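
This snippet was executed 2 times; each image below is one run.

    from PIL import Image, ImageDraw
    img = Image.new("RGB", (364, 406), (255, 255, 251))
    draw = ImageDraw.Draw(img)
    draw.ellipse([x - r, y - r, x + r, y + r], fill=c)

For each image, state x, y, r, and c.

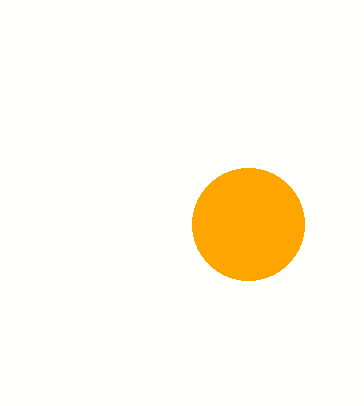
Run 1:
x = 248; y = 224; r = 56; c = 'orange'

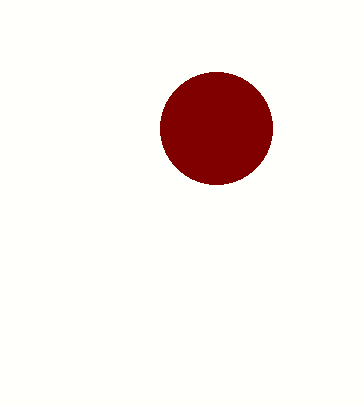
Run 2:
x = 216, y = 128, r = 56, c = 'maroon'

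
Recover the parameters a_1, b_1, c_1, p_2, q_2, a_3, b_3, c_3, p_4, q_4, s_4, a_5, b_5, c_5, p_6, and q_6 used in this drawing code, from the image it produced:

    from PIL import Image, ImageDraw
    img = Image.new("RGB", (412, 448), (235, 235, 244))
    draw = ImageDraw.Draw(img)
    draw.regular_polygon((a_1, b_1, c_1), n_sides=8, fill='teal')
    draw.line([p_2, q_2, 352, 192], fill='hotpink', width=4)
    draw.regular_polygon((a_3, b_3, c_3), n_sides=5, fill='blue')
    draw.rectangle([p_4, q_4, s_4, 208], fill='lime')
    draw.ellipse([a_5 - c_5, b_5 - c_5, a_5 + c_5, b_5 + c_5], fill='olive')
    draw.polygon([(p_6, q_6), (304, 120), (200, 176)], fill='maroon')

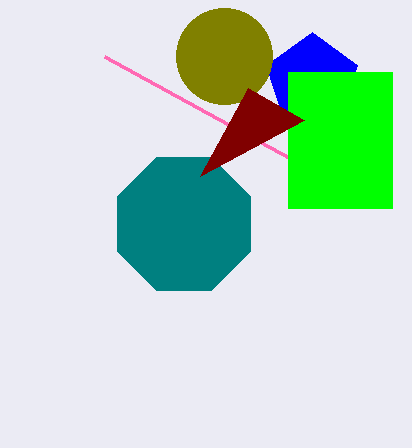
a_1 = 184, b_1 = 224, c_1 = 72, p_2 = 104, q_2 = 56, a_3 = 312, b_3 = 80, c_3 = 48, p_4 = 288, q_4 = 72, s_4 = 392, a_5 = 224, b_5 = 56, c_5 = 48, p_6 = 248, q_6 = 88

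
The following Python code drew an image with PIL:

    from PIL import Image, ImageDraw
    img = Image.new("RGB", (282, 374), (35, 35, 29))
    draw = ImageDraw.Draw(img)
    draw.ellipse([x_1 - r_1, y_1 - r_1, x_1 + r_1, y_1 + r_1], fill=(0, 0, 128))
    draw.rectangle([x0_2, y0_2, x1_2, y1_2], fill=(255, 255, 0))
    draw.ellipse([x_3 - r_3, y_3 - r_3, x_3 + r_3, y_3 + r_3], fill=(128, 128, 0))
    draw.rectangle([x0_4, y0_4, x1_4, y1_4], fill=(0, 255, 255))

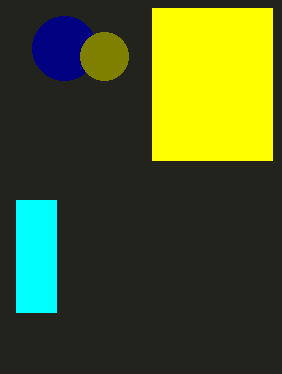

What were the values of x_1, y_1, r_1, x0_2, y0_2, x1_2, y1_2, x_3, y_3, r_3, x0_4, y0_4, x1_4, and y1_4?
x_1 = 64
y_1 = 48
r_1 = 32
x0_2 = 152
y0_2 = 8
x1_2 = 272
y1_2 = 160
x_3 = 104
y_3 = 56
r_3 = 24
x0_4 = 16
y0_4 = 200
x1_4 = 56
y1_4 = 312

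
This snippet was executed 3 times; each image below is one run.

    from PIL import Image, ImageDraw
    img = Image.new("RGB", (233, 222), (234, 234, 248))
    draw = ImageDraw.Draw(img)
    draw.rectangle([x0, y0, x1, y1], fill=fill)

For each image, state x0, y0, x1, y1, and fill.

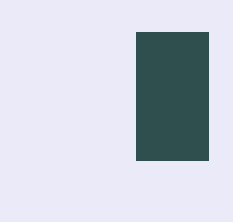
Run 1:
x0 = 136
y0 = 32
x1 = 208
y1 = 160
fill = 'darkslategray'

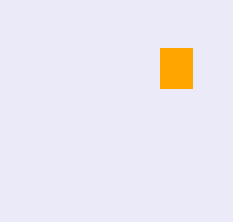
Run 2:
x0 = 160; y0 = 48; x1 = 192; y1 = 88; fill = 'orange'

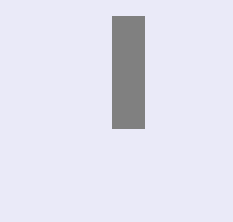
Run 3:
x0 = 112
y0 = 16
x1 = 144
y1 = 128
fill = 'gray'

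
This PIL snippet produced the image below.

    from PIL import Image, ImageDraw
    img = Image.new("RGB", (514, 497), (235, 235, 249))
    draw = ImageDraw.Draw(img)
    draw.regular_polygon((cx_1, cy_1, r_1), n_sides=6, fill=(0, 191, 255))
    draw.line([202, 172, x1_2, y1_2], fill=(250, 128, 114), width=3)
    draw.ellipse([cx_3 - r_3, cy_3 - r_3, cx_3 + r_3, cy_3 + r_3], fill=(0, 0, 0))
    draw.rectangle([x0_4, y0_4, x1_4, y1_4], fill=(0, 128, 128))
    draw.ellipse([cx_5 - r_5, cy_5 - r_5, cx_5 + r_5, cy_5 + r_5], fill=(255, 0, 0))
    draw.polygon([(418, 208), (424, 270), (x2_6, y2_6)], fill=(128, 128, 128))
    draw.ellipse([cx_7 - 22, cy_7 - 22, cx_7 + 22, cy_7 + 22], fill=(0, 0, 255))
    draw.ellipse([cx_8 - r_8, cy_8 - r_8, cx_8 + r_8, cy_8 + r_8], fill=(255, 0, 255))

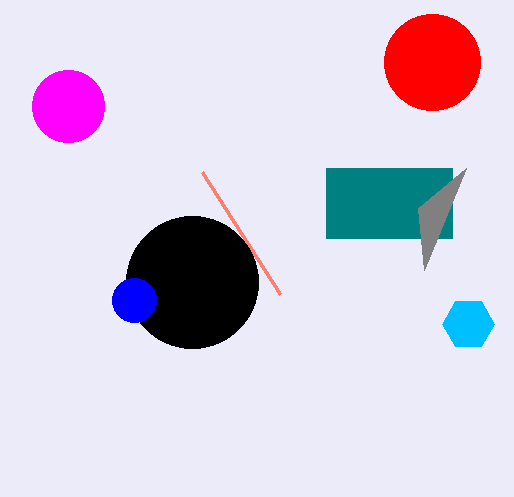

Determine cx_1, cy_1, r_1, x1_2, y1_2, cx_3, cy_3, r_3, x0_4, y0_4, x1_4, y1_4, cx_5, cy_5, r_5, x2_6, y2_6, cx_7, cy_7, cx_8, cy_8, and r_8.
cx_1 = 468
cy_1 = 324
r_1 = 26
x1_2 = 280
y1_2 = 294
cx_3 = 192
cy_3 = 282
r_3 = 66
x0_4 = 326
y0_4 = 168
x1_4 = 452
y1_4 = 238
cx_5 = 432
cy_5 = 62
r_5 = 48
x2_6 = 466
y2_6 = 168
cx_7 = 134
cy_7 = 300
cx_8 = 68
cy_8 = 106
r_8 = 36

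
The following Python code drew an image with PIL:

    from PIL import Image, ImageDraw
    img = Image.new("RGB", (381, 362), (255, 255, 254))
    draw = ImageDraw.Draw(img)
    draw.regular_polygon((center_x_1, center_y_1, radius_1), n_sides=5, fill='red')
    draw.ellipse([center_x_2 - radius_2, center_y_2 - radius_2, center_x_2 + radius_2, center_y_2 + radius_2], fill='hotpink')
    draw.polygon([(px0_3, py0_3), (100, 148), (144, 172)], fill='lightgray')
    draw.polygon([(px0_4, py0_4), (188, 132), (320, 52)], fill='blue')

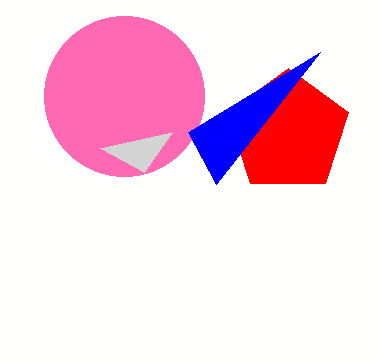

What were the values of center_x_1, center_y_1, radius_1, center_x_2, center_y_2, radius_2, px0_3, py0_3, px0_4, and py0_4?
center_x_1 = 288, center_y_1 = 132, radius_1 = 64, center_x_2 = 124, center_y_2 = 96, radius_2 = 80, px0_3 = 172, py0_3 = 132, px0_4 = 216, py0_4 = 184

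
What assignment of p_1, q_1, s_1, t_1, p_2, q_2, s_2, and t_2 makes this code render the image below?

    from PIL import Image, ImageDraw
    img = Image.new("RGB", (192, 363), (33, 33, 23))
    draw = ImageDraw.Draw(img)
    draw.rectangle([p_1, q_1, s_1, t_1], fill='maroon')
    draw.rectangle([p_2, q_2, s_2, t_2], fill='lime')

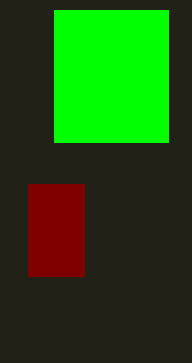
p_1 = 28, q_1 = 184, s_1 = 84, t_1 = 276, p_2 = 54, q_2 = 10, s_2 = 168, t_2 = 142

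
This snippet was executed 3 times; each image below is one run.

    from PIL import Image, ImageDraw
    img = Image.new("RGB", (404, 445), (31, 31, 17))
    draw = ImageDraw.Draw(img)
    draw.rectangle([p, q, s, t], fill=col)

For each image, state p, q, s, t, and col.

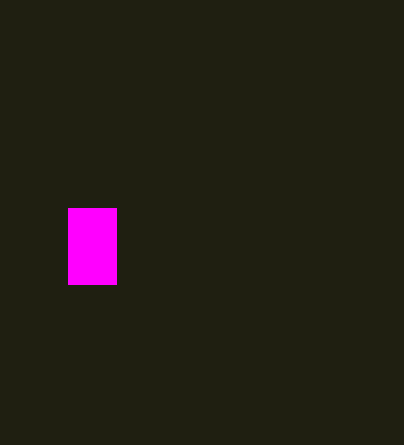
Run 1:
p = 68
q = 208
s = 116
t = 284
col = 'magenta'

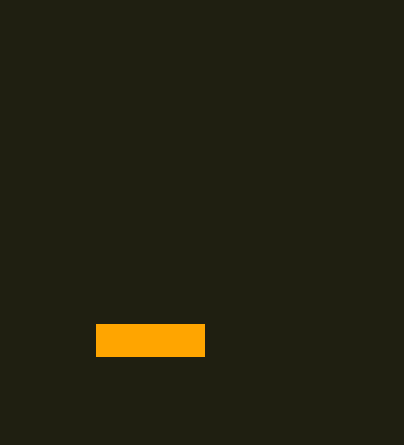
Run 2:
p = 96
q = 324
s = 204
t = 356
col = 'orange'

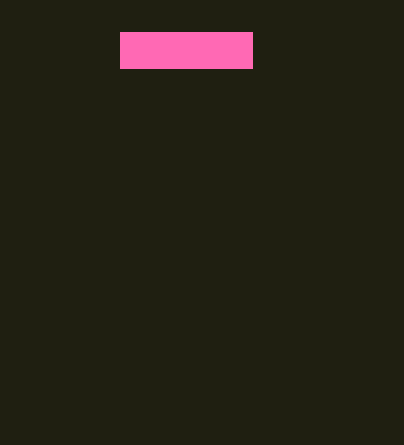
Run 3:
p = 120; q = 32; s = 252; t = 68; col = 'hotpink'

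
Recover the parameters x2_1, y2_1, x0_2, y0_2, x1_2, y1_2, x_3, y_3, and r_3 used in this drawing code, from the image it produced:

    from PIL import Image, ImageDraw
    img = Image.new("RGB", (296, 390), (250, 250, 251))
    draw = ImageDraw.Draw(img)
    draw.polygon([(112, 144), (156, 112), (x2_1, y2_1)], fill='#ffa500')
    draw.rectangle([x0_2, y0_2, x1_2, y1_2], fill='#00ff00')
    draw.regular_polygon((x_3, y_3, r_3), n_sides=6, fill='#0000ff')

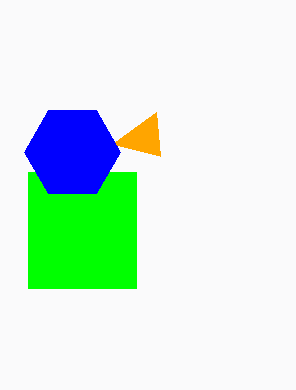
x2_1 = 160; y2_1 = 156; x0_2 = 28; y0_2 = 172; x1_2 = 136; y1_2 = 288; x_3 = 72; y_3 = 152; r_3 = 48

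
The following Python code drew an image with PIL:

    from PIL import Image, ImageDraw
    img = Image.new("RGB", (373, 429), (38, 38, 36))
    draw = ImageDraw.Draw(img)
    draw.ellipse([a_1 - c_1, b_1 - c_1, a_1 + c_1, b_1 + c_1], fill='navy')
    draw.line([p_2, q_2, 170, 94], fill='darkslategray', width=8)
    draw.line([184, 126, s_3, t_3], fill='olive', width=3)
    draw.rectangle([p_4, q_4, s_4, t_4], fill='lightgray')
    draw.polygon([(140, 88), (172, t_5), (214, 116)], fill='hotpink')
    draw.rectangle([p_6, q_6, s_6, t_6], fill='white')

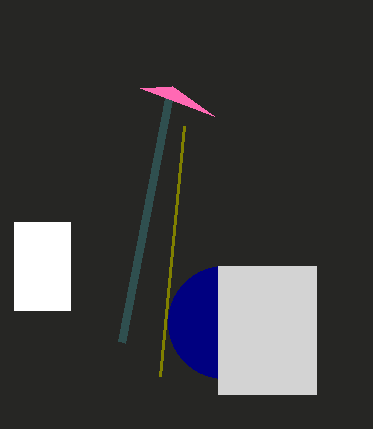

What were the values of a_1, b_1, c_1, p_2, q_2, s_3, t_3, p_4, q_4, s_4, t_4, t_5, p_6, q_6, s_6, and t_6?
a_1 = 224
b_1 = 322
c_1 = 56
p_2 = 122
q_2 = 342
s_3 = 160
t_3 = 376
p_4 = 218
q_4 = 266
s_4 = 316
t_4 = 394
t_5 = 86
p_6 = 14
q_6 = 222
s_6 = 70
t_6 = 310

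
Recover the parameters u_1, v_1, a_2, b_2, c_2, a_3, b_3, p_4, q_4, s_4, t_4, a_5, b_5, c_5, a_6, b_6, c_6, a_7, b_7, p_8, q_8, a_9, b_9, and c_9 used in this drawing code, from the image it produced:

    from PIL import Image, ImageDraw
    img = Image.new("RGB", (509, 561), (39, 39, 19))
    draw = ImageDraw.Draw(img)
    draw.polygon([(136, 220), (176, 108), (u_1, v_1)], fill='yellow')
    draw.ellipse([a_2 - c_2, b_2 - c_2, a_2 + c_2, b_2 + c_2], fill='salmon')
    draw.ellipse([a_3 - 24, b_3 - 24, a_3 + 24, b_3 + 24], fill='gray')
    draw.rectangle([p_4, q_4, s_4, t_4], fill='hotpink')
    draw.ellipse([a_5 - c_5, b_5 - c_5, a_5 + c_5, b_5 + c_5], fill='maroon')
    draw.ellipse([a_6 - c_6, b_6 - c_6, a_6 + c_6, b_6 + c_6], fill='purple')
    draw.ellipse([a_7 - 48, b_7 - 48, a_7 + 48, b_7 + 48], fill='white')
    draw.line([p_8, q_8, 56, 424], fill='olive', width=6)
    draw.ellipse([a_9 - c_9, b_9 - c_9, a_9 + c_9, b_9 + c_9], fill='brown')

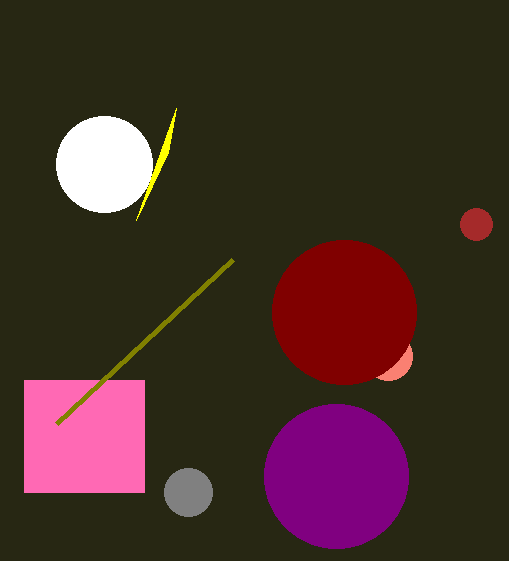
u_1 = 168; v_1 = 152; a_2 = 388; b_2 = 356; c_2 = 24; a_3 = 188; b_3 = 492; p_4 = 24; q_4 = 380; s_4 = 144; t_4 = 492; a_5 = 344; b_5 = 312; c_5 = 72; a_6 = 336; b_6 = 476; c_6 = 72; a_7 = 104; b_7 = 164; p_8 = 232; q_8 = 260; a_9 = 476; b_9 = 224; c_9 = 16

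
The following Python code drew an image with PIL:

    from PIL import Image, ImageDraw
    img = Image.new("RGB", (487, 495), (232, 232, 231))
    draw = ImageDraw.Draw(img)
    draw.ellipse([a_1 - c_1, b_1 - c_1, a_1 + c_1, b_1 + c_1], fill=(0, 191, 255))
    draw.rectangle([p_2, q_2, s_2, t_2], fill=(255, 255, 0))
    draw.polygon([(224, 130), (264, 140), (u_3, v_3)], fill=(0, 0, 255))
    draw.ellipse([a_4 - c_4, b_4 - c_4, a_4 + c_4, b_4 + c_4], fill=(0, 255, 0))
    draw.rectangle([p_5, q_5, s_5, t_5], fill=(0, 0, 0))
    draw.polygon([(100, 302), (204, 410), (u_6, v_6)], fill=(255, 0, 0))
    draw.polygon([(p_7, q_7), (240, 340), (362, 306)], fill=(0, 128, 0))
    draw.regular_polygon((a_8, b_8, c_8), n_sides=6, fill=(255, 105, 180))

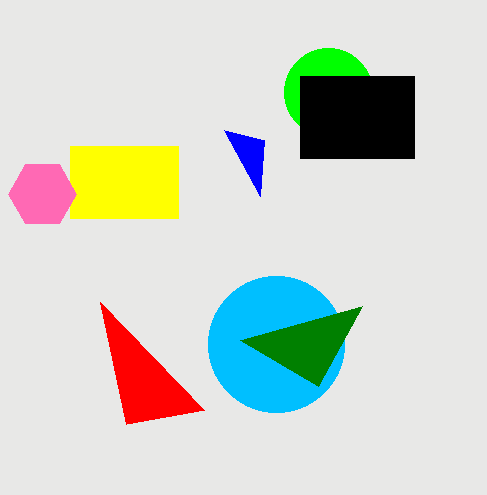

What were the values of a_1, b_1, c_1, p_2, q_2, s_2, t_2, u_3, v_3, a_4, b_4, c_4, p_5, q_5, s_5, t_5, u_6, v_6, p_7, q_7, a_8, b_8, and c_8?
a_1 = 276; b_1 = 344; c_1 = 68; p_2 = 70; q_2 = 146; s_2 = 178; t_2 = 218; u_3 = 260; v_3 = 196; a_4 = 328; b_4 = 92; c_4 = 44; p_5 = 300; q_5 = 76; s_5 = 414; t_5 = 158; u_6 = 126; v_6 = 424; p_7 = 318; q_7 = 386; a_8 = 42; b_8 = 194; c_8 = 34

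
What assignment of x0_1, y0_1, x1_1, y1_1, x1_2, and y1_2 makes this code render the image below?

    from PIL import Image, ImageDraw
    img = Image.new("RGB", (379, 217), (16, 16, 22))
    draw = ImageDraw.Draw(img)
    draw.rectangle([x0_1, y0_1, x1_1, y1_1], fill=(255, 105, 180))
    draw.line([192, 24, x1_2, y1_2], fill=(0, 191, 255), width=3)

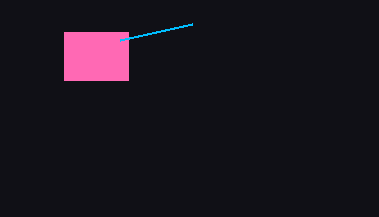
x0_1 = 64; y0_1 = 32; x1_1 = 128; y1_1 = 80; x1_2 = 120; y1_2 = 40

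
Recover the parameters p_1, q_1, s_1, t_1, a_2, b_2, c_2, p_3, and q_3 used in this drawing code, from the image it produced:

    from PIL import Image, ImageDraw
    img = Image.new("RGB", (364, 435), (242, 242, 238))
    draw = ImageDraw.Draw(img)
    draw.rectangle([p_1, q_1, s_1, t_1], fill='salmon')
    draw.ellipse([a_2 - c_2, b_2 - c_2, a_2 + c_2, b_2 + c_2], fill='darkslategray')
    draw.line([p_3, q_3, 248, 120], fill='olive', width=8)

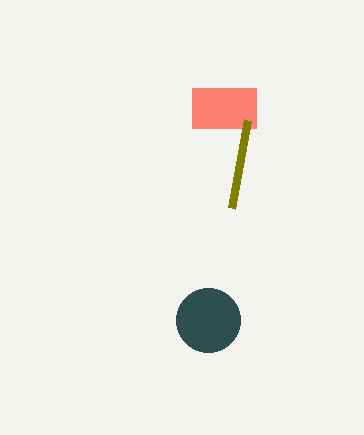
p_1 = 192, q_1 = 88, s_1 = 256, t_1 = 128, a_2 = 208, b_2 = 320, c_2 = 32, p_3 = 232, q_3 = 208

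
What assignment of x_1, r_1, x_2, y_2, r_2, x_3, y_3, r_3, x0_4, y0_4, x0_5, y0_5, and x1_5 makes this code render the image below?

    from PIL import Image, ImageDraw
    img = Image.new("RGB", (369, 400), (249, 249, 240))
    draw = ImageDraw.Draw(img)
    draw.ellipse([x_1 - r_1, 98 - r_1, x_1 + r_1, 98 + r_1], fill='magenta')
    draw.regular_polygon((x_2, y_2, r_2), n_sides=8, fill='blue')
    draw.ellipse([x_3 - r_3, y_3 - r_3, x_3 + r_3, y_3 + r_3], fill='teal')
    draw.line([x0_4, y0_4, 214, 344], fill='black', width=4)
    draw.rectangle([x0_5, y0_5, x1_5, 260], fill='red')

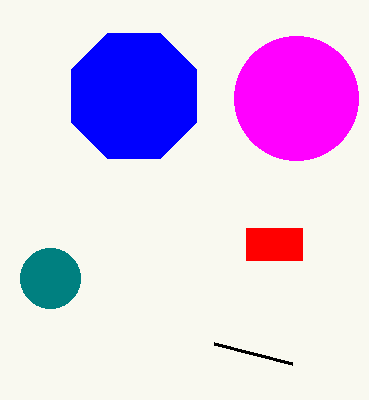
x_1 = 296
r_1 = 62
x_2 = 134
y_2 = 96
r_2 = 68
x_3 = 50
y_3 = 278
r_3 = 30
x0_4 = 292
y0_4 = 364
x0_5 = 246
y0_5 = 228
x1_5 = 302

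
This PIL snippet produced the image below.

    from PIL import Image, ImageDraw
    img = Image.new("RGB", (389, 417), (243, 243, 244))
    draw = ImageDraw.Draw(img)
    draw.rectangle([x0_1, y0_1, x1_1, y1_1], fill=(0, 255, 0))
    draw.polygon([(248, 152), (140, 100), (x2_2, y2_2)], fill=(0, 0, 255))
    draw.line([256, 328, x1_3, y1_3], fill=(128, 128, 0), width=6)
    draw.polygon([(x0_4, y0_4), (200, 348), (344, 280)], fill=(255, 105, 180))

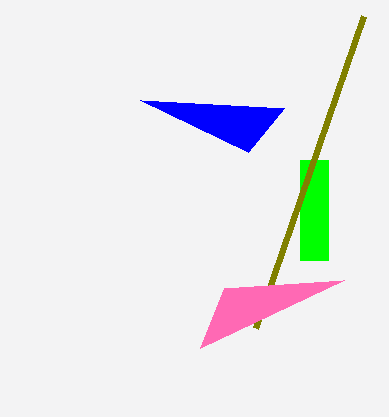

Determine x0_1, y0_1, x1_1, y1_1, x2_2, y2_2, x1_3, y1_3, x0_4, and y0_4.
x0_1 = 300; y0_1 = 160; x1_1 = 328; y1_1 = 260; x2_2 = 284; y2_2 = 108; x1_3 = 364; y1_3 = 16; x0_4 = 224; y0_4 = 288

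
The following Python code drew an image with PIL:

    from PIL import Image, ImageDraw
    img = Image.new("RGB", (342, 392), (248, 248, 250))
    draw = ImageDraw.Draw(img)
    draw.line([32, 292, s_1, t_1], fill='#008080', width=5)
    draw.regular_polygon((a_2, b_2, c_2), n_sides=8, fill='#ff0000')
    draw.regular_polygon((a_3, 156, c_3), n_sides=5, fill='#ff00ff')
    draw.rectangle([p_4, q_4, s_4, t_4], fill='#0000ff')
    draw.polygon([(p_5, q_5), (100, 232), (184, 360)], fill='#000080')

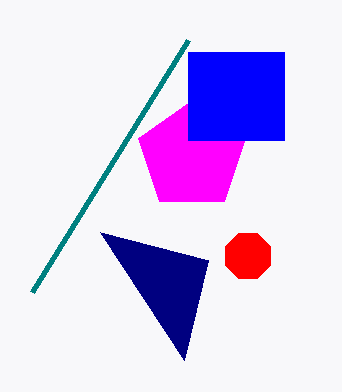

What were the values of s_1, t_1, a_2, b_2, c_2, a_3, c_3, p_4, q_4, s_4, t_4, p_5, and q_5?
s_1 = 188
t_1 = 40
a_2 = 248
b_2 = 256
c_2 = 24
a_3 = 192
c_3 = 56
p_4 = 188
q_4 = 52
s_4 = 284
t_4 = 140
p_5 = 208
q_5 = 260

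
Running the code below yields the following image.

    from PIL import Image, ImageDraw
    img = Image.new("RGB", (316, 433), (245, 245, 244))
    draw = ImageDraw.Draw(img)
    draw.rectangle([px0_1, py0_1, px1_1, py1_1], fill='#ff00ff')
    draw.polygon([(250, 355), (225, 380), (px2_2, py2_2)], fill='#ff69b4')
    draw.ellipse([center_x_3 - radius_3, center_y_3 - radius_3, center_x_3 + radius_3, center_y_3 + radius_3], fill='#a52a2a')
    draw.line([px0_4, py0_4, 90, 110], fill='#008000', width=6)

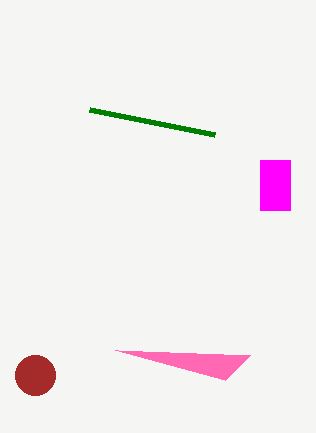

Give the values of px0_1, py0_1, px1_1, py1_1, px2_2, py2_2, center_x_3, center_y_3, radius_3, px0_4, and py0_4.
px0_1 = 260
py0_1 = 160
px1_1 = 290
py1_1 = 210
px2_2 = 115
py2_2 = 350
center_x_3 = 35
center_y_3 = 375
radius_3 = 20
px0_4 = 215
py0_4 = 135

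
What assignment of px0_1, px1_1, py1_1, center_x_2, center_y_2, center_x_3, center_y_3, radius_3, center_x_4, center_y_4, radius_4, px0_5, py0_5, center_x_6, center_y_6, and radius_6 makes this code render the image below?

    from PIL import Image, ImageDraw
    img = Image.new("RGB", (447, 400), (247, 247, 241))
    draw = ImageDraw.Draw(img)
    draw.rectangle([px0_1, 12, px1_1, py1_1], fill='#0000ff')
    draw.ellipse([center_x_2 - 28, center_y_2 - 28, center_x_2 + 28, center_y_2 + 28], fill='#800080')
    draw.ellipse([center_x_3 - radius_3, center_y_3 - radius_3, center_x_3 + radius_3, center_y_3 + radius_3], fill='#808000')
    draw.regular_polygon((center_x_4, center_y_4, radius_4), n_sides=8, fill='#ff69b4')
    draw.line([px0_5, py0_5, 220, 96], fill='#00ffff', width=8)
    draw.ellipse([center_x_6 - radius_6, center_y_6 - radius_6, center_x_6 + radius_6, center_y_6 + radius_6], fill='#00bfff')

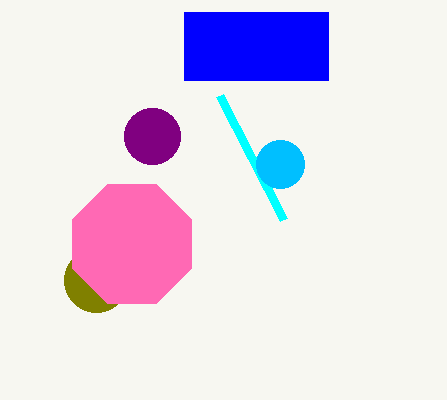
px0_1 = 184; px1_1 = 328; py1_1 = 80; center_x_2 = 152; center_y_2 = 136; center_x_3 = 96; center_y_3 = 280; radius_3 = 32; center_x_4 = 132; center_y_4 = 244; radius_4 = 64; px0_5 = 284; py0_5 = 220; center_x_6 = 280; center_y_6 = 164; radius_6 = 24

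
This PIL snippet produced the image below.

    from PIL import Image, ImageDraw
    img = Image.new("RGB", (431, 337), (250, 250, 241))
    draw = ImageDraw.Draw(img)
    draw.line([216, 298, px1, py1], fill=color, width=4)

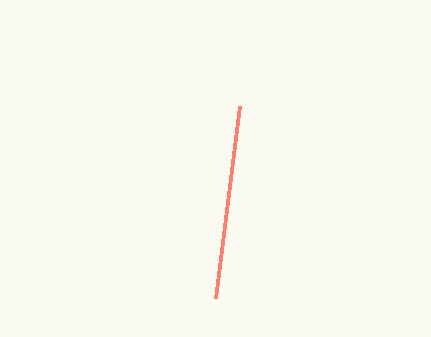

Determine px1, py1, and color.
px1 = 240, py1 = 106, color = 'salmon'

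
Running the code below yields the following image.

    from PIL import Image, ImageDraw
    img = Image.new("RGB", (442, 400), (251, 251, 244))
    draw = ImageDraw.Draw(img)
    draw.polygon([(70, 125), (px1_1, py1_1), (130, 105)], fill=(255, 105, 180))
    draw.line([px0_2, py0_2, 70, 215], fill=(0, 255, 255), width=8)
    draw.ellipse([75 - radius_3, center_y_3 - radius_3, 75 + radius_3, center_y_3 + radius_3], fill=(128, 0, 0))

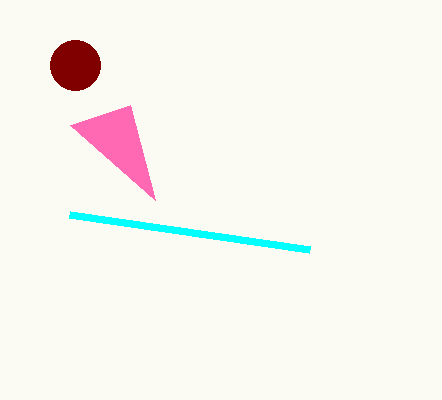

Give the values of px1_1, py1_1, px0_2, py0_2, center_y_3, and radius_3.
px1_1 = 155; py1_1 = 200; px0_2 = 310; py0_2 = 250; center_y_3 = 65; radius_3 = 25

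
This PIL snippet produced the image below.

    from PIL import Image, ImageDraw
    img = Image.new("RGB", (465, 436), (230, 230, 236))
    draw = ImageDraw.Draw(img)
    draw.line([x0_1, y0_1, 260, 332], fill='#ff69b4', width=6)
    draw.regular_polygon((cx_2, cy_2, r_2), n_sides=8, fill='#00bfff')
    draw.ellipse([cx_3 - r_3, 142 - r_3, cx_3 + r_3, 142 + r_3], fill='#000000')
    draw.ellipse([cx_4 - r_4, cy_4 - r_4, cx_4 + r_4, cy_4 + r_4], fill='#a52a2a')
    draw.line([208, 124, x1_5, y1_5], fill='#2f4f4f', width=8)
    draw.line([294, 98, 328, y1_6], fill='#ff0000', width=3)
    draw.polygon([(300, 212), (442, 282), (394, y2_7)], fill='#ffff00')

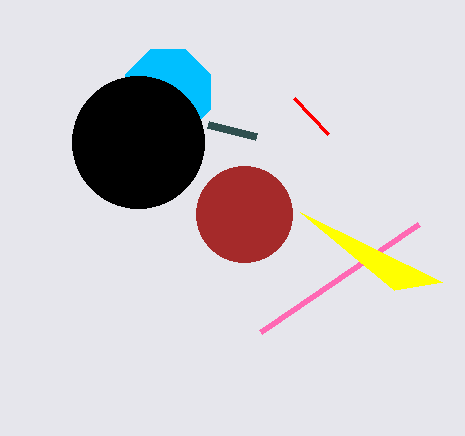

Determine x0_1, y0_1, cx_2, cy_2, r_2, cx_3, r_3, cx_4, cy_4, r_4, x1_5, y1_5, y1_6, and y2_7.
x0_1 = 418
y0_1 = 224
cx_2 = 168
cy_2 = 92
r_2 = 46
cx_3 = 138
r_3 = 66
cx_4 = 244
cy_4 = 214
r_4 = 48
x1_5 = 256
y1_5 = 136
y1_6 = 134
y2_7 = 290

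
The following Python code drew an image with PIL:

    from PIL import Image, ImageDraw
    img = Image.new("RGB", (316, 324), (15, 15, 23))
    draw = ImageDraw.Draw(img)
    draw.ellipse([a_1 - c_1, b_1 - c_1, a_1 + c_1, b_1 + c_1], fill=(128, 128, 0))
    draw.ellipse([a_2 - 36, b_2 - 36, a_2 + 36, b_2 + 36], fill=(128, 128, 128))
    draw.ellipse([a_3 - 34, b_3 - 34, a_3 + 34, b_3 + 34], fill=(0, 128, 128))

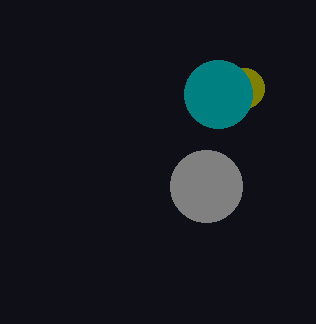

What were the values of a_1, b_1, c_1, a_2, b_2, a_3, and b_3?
a_1 = 244
b_1 = 88
c_1 = 20
a_2 = 206
b_2 = 186
a_3 = 218
b_3 = 94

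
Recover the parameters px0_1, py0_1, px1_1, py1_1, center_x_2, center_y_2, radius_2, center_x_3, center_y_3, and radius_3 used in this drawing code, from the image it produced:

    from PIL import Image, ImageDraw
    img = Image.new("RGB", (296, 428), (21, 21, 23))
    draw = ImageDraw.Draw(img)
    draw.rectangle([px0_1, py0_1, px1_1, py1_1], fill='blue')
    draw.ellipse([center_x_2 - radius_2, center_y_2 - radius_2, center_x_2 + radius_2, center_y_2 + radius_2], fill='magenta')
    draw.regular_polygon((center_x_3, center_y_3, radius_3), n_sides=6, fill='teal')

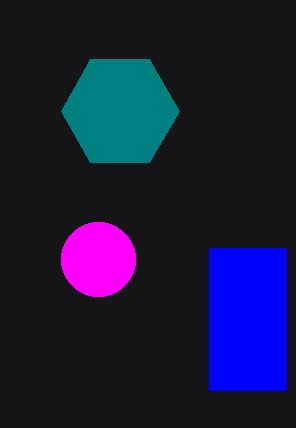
px0_1 = 209, py0_1 = 248, px1_1 = 286, py1_1 = 390, center_x_2 = 98, center_y_2 = 259, radius_2 = 37, center_x_3 = 120, center_y_3 = 111, radius_3 = 59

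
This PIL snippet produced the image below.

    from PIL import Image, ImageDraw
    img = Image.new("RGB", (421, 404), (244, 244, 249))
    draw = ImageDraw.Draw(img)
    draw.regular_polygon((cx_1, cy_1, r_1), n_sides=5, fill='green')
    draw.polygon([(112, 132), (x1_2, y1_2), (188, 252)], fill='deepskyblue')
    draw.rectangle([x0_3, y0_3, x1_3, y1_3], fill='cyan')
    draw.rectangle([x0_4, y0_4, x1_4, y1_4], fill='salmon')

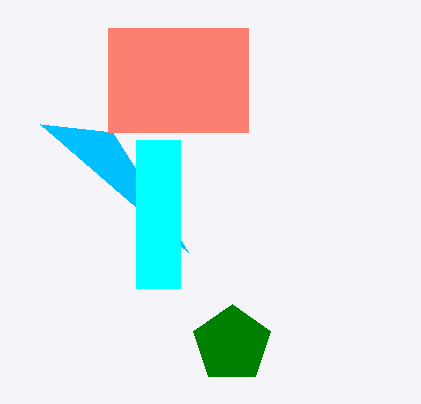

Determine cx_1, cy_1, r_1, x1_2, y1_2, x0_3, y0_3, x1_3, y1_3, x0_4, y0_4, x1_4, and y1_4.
cx_1 = 232; cy_1 = 344; r_1 = 40; x1_2 = 40; y1_2 = 124; x0_3 = 136; y0_3 = 140; x1_3 = 180; y1_3 = 288; x0_4 = 108; y0_4 = 28; x1_4 = 248; y1_4 = 132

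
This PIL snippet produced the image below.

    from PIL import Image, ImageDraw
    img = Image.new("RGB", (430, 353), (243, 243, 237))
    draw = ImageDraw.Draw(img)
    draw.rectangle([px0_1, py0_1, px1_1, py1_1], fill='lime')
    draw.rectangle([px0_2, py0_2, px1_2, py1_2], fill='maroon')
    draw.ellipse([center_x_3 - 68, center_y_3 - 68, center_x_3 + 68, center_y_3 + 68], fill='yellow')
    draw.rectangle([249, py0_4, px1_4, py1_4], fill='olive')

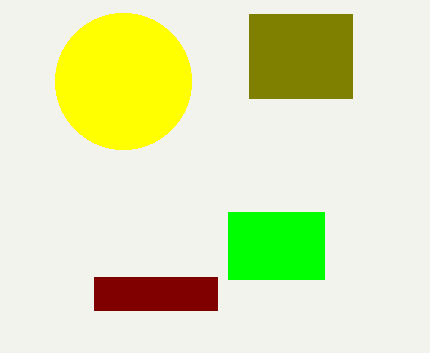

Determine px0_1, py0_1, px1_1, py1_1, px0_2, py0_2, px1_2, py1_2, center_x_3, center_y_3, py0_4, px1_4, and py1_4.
px0_1 = 228
py0_1 = 212
px1_1 = 324
py1_1 = 279
px0_2 = 94
py0_2 = 277
px1_2 = 217
py1_2 = 310
center_x_3 = 123
center_y_3 = 81
py0_4 = 14
px1_4 = 352
py1_4 = 98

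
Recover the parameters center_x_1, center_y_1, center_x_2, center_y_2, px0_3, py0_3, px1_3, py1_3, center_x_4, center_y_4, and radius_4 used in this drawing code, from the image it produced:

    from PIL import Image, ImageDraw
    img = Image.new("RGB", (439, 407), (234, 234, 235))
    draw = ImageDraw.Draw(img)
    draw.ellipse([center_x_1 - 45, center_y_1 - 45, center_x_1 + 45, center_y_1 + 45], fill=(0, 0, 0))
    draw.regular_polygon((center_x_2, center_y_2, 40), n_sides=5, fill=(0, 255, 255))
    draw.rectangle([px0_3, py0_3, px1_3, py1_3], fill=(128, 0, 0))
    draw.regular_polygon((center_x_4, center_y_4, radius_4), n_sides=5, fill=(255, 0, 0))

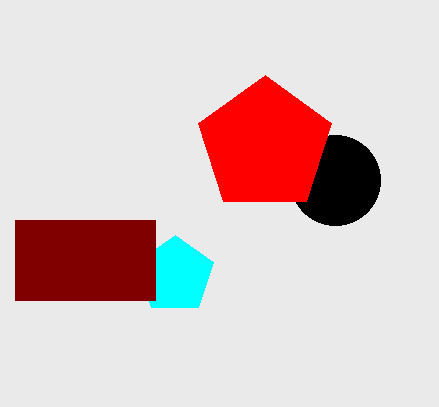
center_x_1 = 335, center_y_1 = 180, center_x_2 = 175, center_y_2 = 275, px0_3 = 15, py0_3 = 220, px1_3 = 155, py1_3 = 300, center_x_4 = 265, center_y_4 = 145, radius_4 = 70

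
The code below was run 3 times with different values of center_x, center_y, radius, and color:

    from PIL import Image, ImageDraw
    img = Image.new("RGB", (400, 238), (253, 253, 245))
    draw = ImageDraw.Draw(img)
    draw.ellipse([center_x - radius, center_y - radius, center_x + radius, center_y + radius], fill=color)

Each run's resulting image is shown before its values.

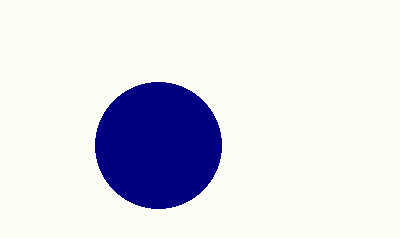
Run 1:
center_x = 158
center_y = 145
radius = 63
color = 'navy'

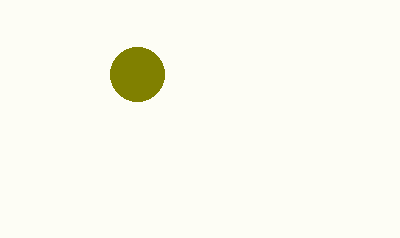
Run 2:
center_x = 137, center_y = 74, radius = 27, color = 'olive'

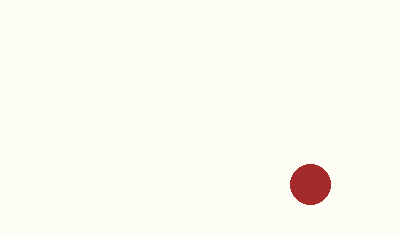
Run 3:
center_x = 310, center_y = 184, radius = 20, color = 'brown'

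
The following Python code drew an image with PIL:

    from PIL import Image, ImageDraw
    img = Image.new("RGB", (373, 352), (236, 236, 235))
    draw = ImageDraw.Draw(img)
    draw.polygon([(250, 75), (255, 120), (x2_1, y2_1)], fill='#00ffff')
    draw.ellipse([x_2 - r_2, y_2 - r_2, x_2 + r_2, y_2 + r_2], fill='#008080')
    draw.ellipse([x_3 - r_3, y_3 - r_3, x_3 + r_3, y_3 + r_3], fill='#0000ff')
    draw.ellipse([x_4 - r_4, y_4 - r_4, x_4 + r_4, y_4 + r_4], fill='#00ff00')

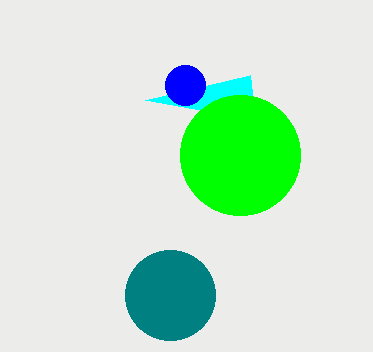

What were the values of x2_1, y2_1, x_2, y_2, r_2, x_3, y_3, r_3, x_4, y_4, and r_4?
x2_1 = 145; y2_1 = 100; x_2 = 170; y_2 = 295; r_2 = 45; x_3 = 185; y_3 = 85; r_3 = 20; x_4 = 240; y_4 = 155; r_4 = 60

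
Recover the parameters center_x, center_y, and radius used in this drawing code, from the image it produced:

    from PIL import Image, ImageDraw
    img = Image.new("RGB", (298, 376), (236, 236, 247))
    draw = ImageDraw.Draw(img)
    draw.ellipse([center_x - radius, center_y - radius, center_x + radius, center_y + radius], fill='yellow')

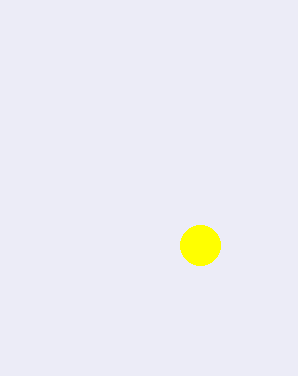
center_x = 200, center_y = 245, radius = 20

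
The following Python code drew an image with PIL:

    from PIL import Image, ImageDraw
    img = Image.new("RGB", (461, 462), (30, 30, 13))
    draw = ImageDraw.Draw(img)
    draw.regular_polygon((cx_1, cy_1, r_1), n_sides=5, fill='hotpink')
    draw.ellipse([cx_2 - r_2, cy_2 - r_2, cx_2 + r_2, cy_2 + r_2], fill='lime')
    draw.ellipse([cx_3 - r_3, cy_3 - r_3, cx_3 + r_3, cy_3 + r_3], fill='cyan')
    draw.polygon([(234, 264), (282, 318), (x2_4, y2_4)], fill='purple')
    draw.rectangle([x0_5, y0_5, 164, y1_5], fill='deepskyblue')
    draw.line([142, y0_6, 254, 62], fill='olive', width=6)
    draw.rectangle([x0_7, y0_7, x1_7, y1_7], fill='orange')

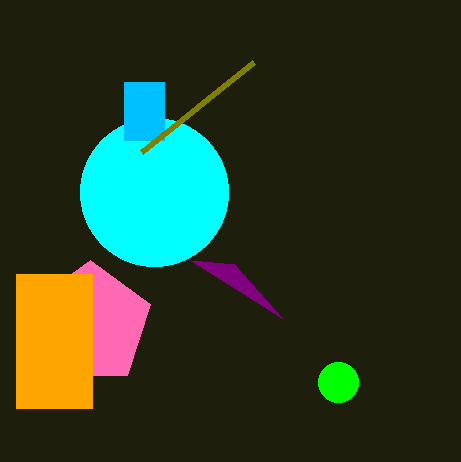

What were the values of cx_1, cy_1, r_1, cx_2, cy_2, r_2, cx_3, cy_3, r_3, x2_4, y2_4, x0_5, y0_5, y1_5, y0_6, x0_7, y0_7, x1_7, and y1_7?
cx_1 = 90
cy_1 = 324
r_1 = 64
cx_2 = 338
cy_2 = 382
r_2 = 20
cx_3 = 154
cy_3 = 192
r_3 = 74
x2_4 = 190
y2_4 = 260
x0_5 = 124
y0_5 = 82
y1_5 = 140
y0_6 = 152
x0_7 = 16
y0_7 = 274
x1_7 = 92
y1_7 = 408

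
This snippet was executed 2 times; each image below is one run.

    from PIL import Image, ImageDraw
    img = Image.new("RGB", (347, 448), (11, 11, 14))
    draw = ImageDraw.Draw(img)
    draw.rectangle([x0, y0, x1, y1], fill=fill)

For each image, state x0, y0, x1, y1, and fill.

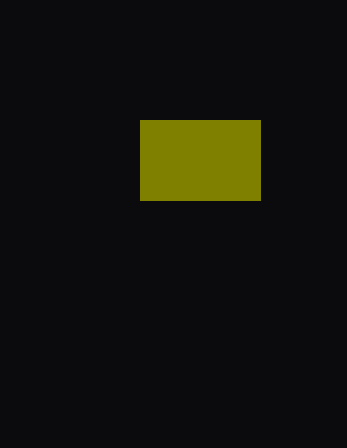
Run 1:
x0 = 140
y0 = 120
x1 = 260
y1 = 200
fill = 'olive'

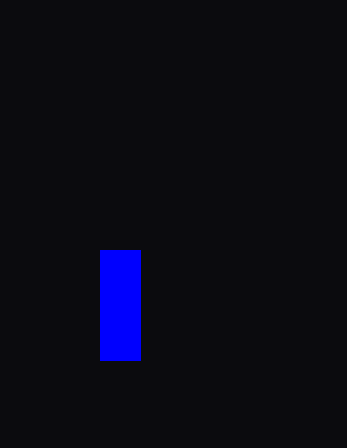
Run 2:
x0 = 100
y0 = 250
x1 = 140
y1 = 360
fill = 'blue'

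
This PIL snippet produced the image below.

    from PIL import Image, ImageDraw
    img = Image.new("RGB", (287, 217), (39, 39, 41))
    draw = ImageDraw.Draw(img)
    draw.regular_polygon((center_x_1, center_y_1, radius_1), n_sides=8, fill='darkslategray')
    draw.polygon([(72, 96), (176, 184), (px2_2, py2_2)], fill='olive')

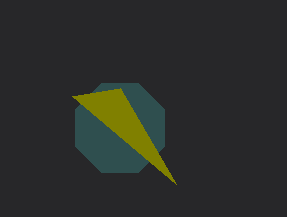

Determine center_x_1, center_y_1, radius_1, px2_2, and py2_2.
center_x_1 = 120; center_y_1 = 128; radius_1 = 48; px2_2 = 120; py2_2 = 88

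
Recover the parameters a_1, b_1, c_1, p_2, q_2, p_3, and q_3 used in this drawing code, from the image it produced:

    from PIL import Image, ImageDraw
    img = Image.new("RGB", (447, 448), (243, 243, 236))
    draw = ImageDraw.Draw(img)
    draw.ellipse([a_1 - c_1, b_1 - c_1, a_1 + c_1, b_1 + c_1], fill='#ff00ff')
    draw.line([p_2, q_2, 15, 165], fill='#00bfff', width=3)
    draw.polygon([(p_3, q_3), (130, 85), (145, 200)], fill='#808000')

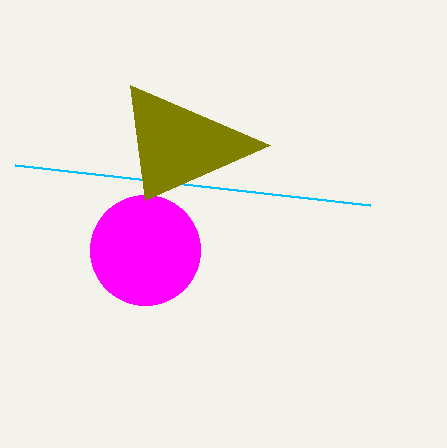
a_1 = 145, b_1 = 250, c_1 = 55, p_2 = 370, q_2 = 205, p_3 = 270, q_3 = 145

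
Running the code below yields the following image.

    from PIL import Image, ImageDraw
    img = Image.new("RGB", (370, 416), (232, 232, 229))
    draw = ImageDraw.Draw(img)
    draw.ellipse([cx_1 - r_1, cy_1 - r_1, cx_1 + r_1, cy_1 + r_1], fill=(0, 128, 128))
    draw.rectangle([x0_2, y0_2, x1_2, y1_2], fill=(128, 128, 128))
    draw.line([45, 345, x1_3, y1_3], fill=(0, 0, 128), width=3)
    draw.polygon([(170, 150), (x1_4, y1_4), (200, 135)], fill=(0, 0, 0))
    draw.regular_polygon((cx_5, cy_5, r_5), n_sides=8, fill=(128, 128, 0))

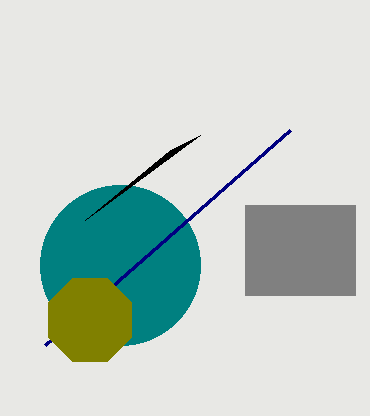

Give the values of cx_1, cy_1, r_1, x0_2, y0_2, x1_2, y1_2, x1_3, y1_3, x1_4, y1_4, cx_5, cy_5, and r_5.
cx_1 = 120, cy_1 = 265, r_1 = 80, x0_2 = 245, y0_2 = 205, x1_2 = 355, y1_2 = 295, x1_3 = 290, y1_3 = 130, x1_4 = 85, y1_4 = 220, cx_5 = 90, cy_5 = 320, r_5 = 45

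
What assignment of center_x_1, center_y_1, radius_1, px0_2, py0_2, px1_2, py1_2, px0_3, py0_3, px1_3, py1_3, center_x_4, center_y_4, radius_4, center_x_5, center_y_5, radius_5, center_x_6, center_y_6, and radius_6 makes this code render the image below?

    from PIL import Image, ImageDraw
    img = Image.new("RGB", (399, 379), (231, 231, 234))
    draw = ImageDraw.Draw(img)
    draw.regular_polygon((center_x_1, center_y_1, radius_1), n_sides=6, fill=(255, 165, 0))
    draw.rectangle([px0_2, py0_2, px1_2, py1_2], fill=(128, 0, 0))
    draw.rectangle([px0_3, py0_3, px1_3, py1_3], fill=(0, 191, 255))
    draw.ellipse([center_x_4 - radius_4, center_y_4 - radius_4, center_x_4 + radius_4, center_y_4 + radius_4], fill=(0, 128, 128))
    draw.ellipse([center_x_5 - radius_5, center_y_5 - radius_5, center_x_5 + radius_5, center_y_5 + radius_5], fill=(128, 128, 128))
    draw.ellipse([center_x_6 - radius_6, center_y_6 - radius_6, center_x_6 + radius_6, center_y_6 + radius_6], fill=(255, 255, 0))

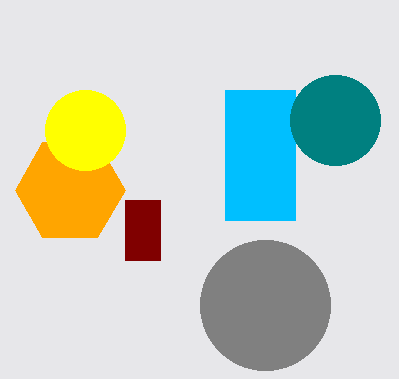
center_x_1 = 70, center_y_1 = 190, radius_1 = 55, px0_2 = 125, py0_2 = 200, px1_2 = 160, py1_2 = 260, px0_3 = 225, py0_3 = 90, px1_3 = 295, py1_3 = 220, center_x_4 = 335, center_y_4 = 120, radius_4 = 45, center_x_5 = 265, center_y_5 = 305, radius_5 = 65, center_x_6 = 85, center_y_6 = 130, radius_6 = 40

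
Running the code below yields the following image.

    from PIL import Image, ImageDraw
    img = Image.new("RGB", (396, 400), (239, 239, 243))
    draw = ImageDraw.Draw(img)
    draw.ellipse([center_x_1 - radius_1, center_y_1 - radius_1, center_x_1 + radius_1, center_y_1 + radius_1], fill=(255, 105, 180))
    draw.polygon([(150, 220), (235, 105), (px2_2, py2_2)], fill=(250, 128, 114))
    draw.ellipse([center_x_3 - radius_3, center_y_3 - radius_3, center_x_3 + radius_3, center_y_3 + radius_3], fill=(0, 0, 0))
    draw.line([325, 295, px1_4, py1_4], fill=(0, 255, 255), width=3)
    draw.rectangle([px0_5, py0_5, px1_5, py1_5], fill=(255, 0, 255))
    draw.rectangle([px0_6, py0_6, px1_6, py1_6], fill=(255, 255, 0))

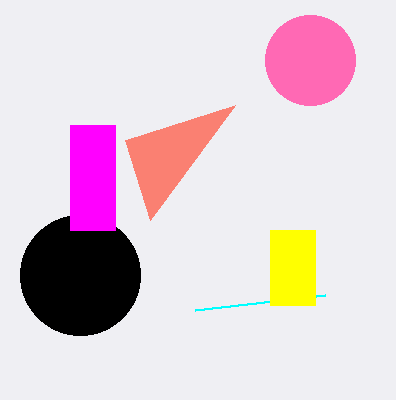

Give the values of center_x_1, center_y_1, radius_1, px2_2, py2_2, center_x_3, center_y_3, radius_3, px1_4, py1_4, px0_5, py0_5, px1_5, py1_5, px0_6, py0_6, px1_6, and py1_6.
center_x_1 = 310; center_y_1 = 60; radius_1 = 45; px2_2 = 125; py2_2 = 140; center_x_3 = 80; center_y_3 = 275; radius_3 = 60; px1_4 = 195; py1_4 = 310; px0_5 = 70; py0_5 = 125; px1_5 = 115; py1_5 = 230; px0_6 = 270; py0_6 = 230; px1_6 = 315; py1_6 = 305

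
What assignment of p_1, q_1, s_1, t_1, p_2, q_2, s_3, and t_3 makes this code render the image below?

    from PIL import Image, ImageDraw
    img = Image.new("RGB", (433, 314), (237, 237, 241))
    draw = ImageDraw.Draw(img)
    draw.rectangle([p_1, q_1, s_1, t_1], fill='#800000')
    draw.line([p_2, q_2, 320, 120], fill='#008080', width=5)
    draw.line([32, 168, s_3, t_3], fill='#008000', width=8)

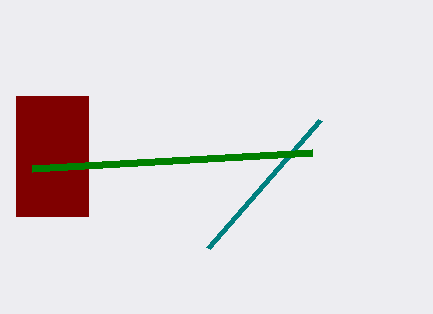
p_1 = 16, q_1 = 96, s_1 = 88, t_1 = 216, p_2 = 208, q_2 = 248, s_3 = 312, t_3 = 152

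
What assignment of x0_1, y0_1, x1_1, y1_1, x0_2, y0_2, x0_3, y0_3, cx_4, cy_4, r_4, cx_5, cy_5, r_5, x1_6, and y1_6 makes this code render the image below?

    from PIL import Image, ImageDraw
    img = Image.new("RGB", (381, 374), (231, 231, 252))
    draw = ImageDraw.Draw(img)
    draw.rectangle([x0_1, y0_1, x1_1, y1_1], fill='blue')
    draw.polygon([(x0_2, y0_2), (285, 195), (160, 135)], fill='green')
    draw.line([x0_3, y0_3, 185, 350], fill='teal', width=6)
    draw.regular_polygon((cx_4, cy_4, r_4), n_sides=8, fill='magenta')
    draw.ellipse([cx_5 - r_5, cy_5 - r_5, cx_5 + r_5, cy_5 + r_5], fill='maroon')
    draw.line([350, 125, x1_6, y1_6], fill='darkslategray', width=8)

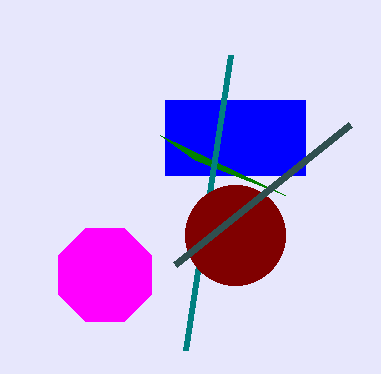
x0_1 = 165; y0_1 = 100; x1_1 = 305; y1_1 = 175; x0_2 = 195; y0_2 = 160; x0_3 = 230; y0_3 = 55; cx_4 = 105; cy_4 = 275; r_4 = 50; cx_5 = 235; cy_5 = 235; r_5 = 50; x1_6 = 175; y1_6 = 265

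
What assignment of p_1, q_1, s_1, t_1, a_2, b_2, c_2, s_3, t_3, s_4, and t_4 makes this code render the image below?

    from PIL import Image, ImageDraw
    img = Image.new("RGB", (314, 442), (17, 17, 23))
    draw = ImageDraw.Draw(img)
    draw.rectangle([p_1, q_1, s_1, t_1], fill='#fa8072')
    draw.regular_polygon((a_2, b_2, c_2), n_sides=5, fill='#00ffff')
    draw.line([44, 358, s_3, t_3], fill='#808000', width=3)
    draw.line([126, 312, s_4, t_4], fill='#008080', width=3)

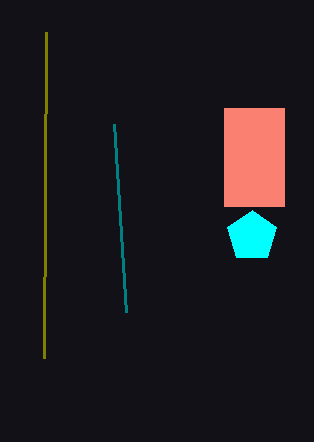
p_1 = 224, q_1 = 108, s_1 = 284, t_1 = 206, a_2 = 252, b_2 = 236, c_2 = 26, s_3 = 46, t_3 = 32, s_4 = 114, t_4 = 124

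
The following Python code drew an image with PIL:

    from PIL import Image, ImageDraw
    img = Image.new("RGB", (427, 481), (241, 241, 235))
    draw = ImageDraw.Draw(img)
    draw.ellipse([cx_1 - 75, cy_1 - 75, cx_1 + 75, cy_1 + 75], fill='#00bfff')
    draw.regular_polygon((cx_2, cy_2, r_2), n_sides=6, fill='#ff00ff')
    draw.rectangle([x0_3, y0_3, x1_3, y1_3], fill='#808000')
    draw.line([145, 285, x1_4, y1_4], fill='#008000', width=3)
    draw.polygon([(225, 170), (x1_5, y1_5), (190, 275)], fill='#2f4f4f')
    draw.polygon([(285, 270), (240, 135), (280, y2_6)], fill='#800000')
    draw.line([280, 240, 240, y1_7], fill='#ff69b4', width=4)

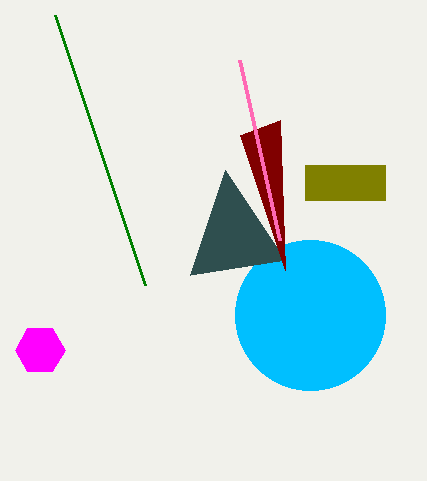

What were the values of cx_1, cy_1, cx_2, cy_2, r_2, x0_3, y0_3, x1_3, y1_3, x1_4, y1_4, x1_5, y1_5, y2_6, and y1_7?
cx_1 = 310; cy_1 = 315; cx_2 = 40; cy_2 = 350; r_2 = 25; x0_3 = 305; y0_3 = 165; x1_3 = 385; y1_3 = 200; x1_4 = 55; y1_4 = 15; x1_5 = 285; y1_5 = 260; y2_6 = 120; y1_7 = 60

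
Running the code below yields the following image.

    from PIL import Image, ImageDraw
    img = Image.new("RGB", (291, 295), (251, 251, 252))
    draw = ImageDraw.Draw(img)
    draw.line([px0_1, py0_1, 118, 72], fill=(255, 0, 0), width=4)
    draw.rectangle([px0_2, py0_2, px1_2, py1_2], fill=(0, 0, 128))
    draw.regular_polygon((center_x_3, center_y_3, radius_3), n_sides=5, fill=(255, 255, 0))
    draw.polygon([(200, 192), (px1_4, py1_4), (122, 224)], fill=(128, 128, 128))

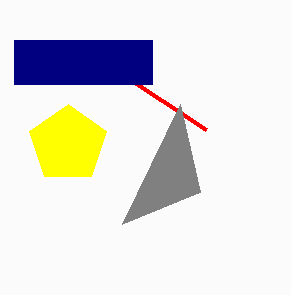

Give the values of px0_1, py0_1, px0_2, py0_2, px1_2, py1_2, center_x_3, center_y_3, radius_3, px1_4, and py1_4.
px0_1 = 206
py0_1 = 130
px0_2 = 14
py0_2 = 40
px1_2 = 152
py1_2 = 84
center_x_3 = 68
center_y_3 = 144
radius_3 = 40
px1_4 = 180
py1_4 = 104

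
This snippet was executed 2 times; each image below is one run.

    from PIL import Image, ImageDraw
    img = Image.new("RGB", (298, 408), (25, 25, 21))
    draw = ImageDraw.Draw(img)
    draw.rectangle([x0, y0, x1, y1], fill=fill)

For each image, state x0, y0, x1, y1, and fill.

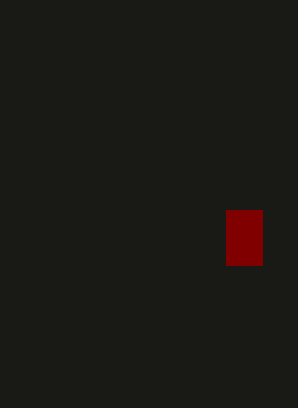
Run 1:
x0 = 226
y0 = 210
x1 = 262
y1 = 265
fill = 'maroon'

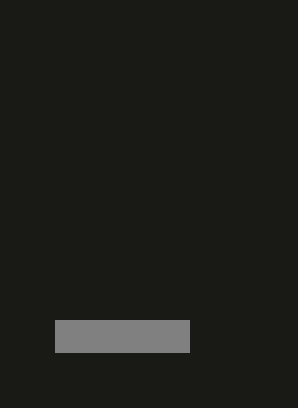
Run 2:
x0 = 55; y0 = 320; x1 = 189; y1 = 352; fill = 'gray'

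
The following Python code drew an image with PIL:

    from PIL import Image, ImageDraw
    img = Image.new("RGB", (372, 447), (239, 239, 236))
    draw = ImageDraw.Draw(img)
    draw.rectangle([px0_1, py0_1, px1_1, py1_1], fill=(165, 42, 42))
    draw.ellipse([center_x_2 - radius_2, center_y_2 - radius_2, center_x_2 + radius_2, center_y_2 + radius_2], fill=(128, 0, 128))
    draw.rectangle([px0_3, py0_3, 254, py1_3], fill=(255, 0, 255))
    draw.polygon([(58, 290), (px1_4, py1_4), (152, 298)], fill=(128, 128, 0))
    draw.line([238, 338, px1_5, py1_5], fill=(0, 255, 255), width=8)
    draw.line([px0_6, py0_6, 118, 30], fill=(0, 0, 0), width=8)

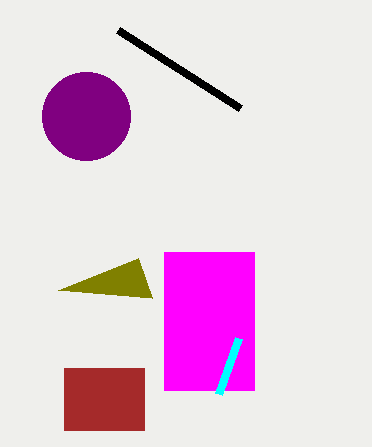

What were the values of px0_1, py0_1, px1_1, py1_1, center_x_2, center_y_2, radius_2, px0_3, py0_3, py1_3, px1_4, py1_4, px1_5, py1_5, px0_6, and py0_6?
px0_1 = 64
py0_1 = 368
px1_1 = 144
py1_1 = 430
center_x_2 = 86
center_y_2 = 116
radius_2 = 44
px0_3 = 164
py0_3 = 252
py1_3 = 390
px1_4 = 138
py1_4 = 258
px1_5 = 218
py1_5 = 394
px0_6 = 240
py0_6 = 108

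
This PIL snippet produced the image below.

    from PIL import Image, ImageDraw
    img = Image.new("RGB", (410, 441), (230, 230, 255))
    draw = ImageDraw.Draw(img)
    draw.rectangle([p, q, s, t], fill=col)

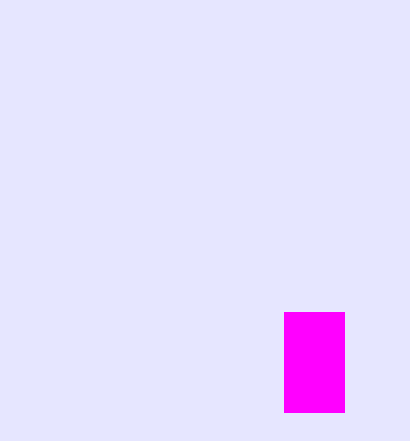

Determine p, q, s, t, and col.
p = 284, q = 312, s = 344, t = 412, col = 'magenta'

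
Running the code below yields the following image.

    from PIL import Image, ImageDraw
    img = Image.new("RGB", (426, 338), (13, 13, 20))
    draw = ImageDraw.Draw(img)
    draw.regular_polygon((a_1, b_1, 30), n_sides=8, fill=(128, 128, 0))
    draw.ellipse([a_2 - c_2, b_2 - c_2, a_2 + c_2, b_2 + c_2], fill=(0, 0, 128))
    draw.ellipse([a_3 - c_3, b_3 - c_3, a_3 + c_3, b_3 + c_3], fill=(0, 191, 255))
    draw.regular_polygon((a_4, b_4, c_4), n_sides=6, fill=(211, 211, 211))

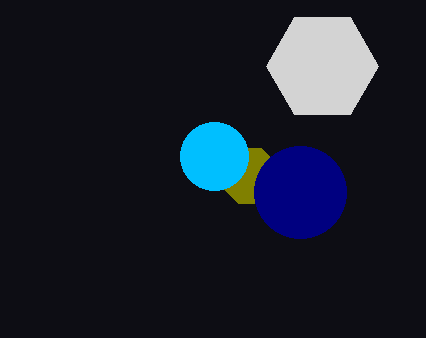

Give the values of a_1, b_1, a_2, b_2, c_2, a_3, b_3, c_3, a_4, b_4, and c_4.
a_1 = 250; b_1 = 176; a_2 = 300; b_2 = 192; c_2 = 46; a_3 = 214; b_3 = 156; c_3 = 34; a_4 = 322; b_4 = 66; c_4 = 56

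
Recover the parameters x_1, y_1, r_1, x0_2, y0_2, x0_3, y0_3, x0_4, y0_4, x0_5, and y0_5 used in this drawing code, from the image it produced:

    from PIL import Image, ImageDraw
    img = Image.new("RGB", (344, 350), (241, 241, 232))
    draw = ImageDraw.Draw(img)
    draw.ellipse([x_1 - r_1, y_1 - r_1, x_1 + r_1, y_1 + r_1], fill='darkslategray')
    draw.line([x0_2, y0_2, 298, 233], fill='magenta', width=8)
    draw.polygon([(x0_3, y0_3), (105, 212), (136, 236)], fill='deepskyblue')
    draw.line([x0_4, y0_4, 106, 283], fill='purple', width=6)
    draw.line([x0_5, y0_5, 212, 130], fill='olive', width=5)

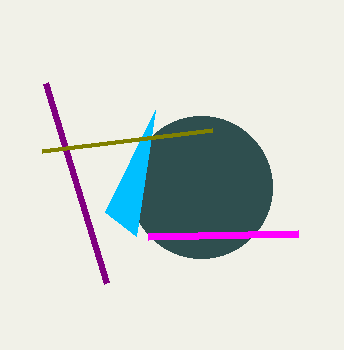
x_1 = 201
y_1 = 187
r_1 = 71
x0_2 = 148
y0_2 = 236
x0_3 = 155
y0_3 = 110
x0_4 = 45
y0_4 = 83
x0_5 = 42
y0_5 = 151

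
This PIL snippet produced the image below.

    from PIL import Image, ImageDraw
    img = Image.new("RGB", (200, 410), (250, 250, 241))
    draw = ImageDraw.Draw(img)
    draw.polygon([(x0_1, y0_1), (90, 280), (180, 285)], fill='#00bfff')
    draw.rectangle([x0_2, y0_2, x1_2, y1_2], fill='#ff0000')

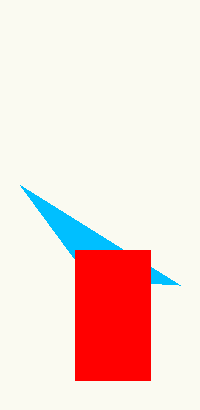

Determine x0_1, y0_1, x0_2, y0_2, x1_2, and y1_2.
x0_1 = 20
y0_1 = 185
x0_2 = 75
y0_2 = 250
x1_2 = 150
y1_2 = 380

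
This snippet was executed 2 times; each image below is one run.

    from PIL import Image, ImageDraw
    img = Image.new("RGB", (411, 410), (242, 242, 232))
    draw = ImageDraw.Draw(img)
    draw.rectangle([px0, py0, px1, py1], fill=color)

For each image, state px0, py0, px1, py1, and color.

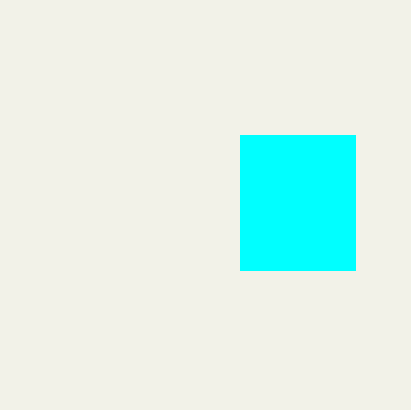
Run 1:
px0 = 240
py0 = 135
px1 = 355
py1 = 270
color = 'cyan'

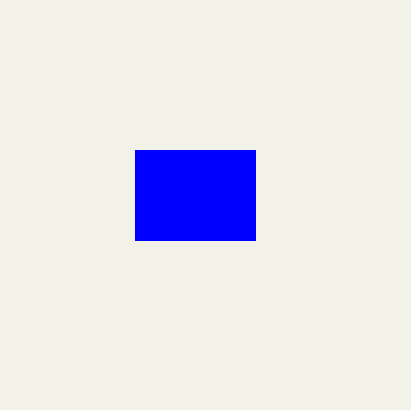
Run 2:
px0 = 135, py0 = 150, px1 = 255, py1 = 240, color = 'blue'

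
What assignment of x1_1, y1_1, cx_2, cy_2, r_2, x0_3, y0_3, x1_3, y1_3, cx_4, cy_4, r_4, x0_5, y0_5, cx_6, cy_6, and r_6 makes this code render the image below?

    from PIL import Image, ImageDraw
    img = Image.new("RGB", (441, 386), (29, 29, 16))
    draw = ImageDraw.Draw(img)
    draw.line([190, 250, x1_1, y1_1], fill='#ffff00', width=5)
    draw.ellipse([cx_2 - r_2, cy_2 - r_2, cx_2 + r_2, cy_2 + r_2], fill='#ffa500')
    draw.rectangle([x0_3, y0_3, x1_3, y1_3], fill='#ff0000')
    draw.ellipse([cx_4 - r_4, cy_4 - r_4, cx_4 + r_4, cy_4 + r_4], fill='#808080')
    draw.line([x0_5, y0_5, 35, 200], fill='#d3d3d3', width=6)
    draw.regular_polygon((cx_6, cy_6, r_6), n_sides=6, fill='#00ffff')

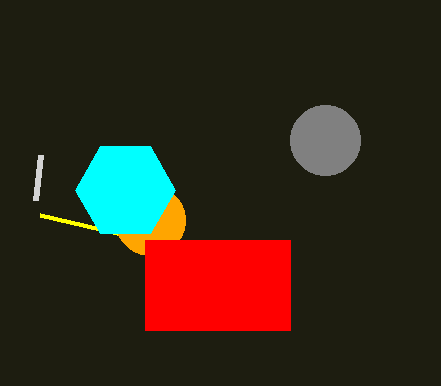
x1_1 = 40; y1_1 = 215; cx_2 = 150; cy_2 = 220; r_2 = 35; x0_3 = 145; y0_3 = 240; x1_3 = 290; y1_3 = 330; cx_4 = 325; cy_4 = 140; r_4 = 35; x0_5 = 40; y0_5 = 155; cx_6 = 125; cy_6 = 190; r_6 = 50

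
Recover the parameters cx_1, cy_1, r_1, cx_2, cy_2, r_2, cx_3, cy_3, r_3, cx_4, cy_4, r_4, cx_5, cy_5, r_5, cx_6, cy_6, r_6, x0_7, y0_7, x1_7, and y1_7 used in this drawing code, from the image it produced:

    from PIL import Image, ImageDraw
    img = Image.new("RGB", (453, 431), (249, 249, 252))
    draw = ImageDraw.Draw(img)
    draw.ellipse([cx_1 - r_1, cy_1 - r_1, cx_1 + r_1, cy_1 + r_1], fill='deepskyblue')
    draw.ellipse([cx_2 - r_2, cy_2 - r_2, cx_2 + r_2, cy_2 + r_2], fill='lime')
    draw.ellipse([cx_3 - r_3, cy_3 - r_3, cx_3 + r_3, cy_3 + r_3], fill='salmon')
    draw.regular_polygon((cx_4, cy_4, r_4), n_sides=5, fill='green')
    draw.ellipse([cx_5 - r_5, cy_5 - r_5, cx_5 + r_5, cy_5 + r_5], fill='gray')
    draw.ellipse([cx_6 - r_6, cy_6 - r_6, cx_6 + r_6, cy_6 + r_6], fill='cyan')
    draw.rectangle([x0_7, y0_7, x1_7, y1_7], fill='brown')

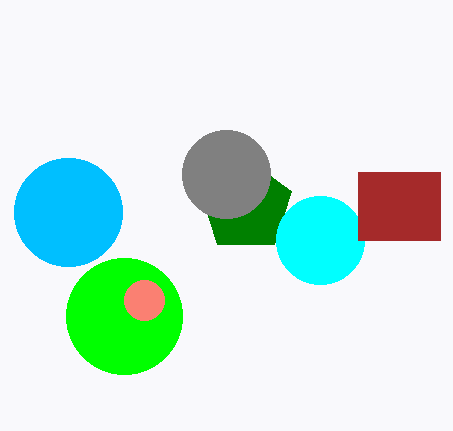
cx_1 = 68, cy_1 = 212, r_1 = 54, cx_2 = 124, cy_2 = 316, r_2 = 58, cx_3 = 144, cy_3 = 300, r_3 = 20, cx_4 = 246, cy_4 = 206, r_4 = 48, cx_5 = 226, cy_5 = 174, r_5 = 44, cx_6 = 320, cy_6 = 240, r_6 = 44, x0_7 = 358, y0_7 = 172, x1_7 = 440, y1_7 = 240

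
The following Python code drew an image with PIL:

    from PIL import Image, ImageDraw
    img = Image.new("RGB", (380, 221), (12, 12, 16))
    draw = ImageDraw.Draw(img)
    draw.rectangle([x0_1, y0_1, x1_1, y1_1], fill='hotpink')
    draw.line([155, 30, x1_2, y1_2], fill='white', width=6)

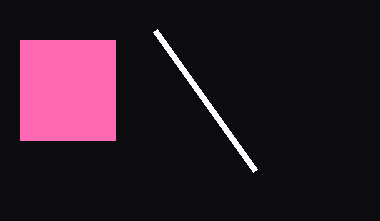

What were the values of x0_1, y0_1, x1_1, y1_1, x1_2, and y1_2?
x0_1 = 20, y0_1 = 40, x1_1 = 115, y1_1 = 140, x1_2 = 255, y1_2 = 170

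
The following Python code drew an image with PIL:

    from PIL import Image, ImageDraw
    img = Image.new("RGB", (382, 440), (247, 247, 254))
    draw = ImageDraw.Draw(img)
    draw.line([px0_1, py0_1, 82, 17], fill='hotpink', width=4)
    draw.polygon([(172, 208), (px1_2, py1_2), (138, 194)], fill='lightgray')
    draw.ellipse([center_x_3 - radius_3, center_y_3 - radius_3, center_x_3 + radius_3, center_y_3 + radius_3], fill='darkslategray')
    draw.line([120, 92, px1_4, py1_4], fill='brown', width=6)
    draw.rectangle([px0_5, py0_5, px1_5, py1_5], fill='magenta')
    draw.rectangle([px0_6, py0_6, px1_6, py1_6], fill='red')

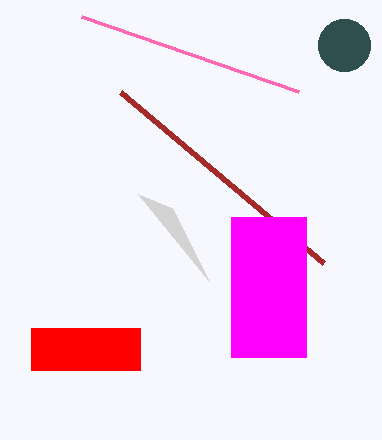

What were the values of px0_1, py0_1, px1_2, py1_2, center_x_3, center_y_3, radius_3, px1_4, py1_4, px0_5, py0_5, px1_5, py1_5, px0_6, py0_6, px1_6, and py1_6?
px0_1 = 299; py0_1 = 92; px1_2 = 209; py1_2 = 281; center_x_3 = 344; center_y_3 = 45; radius_3 = 26; px1_4 = 323; py1_4 = 263; px0_5 = 231; py0_5 = 217; px1_5 = 306; py1_5 = 357; px0_6 = 31; py0_6 = 328; px1_6 = 140; py1_6 = 370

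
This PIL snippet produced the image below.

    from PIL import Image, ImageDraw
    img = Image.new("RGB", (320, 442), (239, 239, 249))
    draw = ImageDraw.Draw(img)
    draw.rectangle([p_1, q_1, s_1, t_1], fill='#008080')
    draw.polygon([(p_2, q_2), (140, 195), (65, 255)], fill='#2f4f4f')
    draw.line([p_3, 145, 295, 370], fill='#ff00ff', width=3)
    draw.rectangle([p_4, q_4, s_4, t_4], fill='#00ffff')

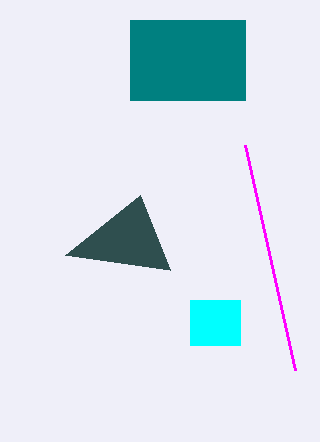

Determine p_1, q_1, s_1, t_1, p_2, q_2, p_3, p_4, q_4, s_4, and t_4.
p_1 = 130
q_1 = 20
s_1 = 245
t_1 = 100
p_2 = 170
q_2 = 270
p_3 = 245
p_4 = 190
q_4 = 300
s_4 = 240
t_4 = 345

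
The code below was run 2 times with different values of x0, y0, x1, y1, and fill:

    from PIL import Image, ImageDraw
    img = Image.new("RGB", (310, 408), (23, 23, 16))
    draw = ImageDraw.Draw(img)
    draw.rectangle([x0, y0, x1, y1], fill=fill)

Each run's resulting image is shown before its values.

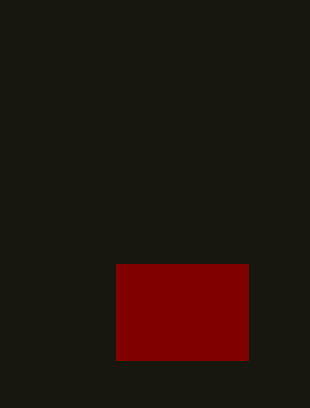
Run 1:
x0 = 116
y0 = 264
x1 = 248
y1 = 360
fill = 'maroon'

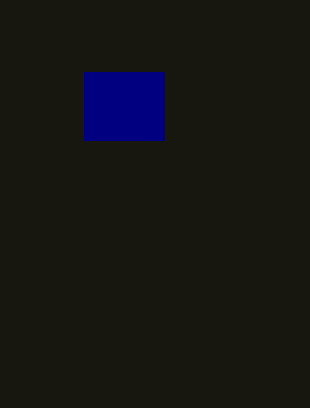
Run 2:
x0 = 84, y0 = 72, x1 = 164, y1 = 140, fill = 'navy'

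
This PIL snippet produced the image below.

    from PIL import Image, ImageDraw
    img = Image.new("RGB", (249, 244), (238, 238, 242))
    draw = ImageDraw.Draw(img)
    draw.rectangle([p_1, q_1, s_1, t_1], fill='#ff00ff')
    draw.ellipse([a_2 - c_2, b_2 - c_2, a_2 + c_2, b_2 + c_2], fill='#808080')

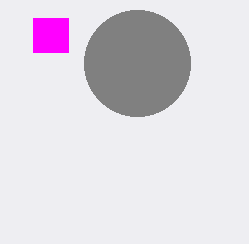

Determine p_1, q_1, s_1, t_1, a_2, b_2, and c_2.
p_1 = 33
q_1 = 18
s_1 = 68
t_1 = 52
a_2 = 137
b_2 = 63
c_2 = 53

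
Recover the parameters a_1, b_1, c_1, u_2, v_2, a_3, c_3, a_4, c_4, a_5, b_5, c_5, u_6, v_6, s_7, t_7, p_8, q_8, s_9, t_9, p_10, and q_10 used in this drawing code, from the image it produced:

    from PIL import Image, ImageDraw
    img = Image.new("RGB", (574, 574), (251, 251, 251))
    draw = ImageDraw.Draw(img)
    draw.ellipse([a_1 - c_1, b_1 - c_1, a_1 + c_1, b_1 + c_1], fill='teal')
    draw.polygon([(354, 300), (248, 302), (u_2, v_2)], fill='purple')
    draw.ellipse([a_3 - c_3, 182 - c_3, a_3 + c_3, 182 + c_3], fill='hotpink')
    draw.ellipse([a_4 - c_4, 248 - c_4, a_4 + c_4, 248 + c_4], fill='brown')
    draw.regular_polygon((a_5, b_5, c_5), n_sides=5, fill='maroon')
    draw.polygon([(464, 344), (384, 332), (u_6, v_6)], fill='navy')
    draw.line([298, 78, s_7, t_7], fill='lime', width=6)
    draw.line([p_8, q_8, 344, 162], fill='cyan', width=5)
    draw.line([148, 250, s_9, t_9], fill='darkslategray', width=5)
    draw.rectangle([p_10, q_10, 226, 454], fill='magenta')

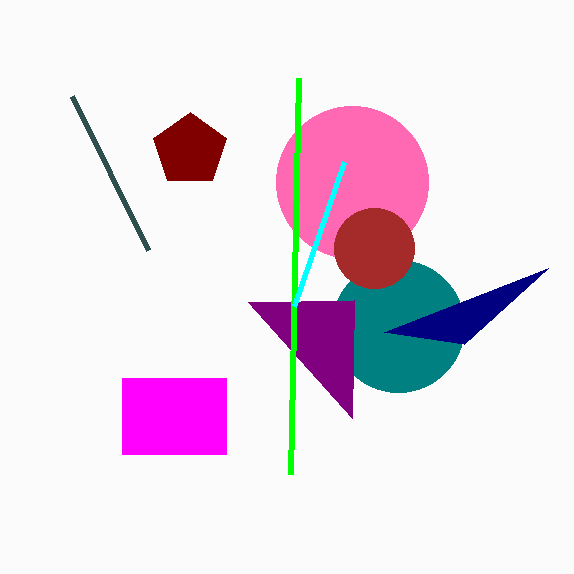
a_1 = 398, b_1 = 326, c_1 = 66, u_2 = 352, v_2 = 418, a_3 = 352, c_3 = 76, a_4 = 374, c_4 = 40, a_5 = 190, b_5 = 150, c_5 = 38, u_6 = 548, v_6 = 268, s_7 = 290, t_7 = 474, p_8 = 294, q_8 = 306, s_9 = 72, t_9 = 96, p_10 = 122, q_10 = 378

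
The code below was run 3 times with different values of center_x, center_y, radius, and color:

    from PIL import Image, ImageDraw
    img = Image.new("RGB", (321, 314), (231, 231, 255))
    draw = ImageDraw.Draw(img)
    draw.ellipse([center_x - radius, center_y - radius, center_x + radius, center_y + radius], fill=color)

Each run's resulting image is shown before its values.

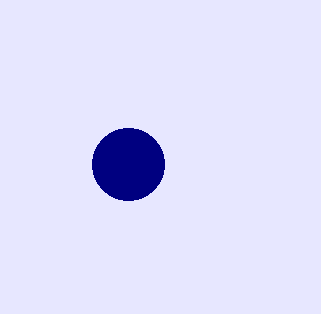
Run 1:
center_x = 128; center_y = 164; radius = 36; color = 'navy'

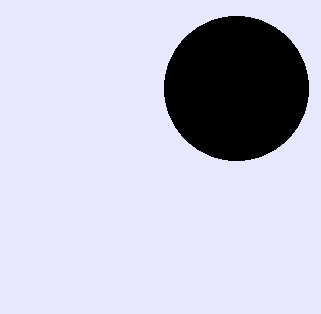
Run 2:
center_x = 236, center_y = 88, radius = 72, color = 'black'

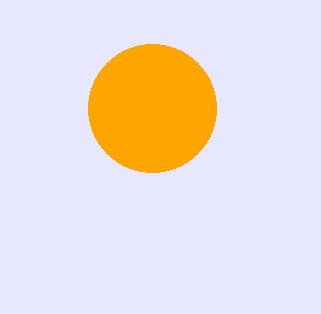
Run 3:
center_x = 152
center_y = 108
radius = 64
color = 'orange'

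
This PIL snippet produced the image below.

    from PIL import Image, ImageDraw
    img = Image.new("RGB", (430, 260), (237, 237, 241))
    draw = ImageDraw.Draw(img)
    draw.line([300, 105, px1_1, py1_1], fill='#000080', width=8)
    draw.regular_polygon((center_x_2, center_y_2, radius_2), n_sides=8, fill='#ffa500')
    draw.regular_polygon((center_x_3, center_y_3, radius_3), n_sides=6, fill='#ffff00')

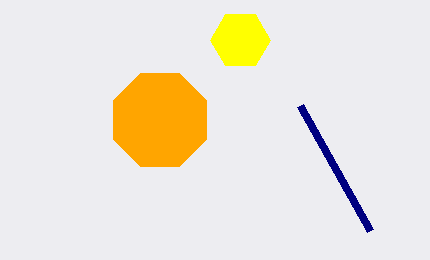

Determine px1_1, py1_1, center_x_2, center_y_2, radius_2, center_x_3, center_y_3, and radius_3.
px1_1 = 370, py1_1 = 230, center_x_2 = 160, center_y_2 = 120, radius_2 = 50, center_x_3 = 240, center_y_3 = 40, radius_3 = 30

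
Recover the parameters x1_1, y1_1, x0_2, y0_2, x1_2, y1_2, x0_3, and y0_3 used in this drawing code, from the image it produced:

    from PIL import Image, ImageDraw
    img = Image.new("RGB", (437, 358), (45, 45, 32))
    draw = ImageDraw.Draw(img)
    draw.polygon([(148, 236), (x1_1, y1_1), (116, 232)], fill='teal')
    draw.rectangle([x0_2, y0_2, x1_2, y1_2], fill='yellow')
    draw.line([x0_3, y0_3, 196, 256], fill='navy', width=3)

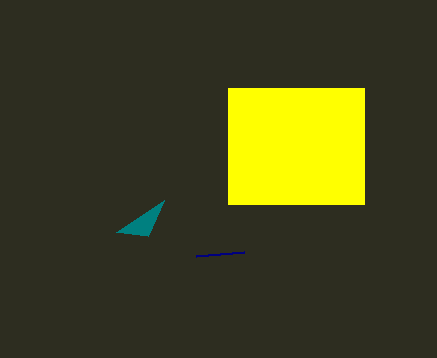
x1_1 = 164; y1_1 = 200; x0_2 = 228; y0_2 = 88; x1_2 = 364; y1_2 = 204; x0_3 = 244; y0_3 = 252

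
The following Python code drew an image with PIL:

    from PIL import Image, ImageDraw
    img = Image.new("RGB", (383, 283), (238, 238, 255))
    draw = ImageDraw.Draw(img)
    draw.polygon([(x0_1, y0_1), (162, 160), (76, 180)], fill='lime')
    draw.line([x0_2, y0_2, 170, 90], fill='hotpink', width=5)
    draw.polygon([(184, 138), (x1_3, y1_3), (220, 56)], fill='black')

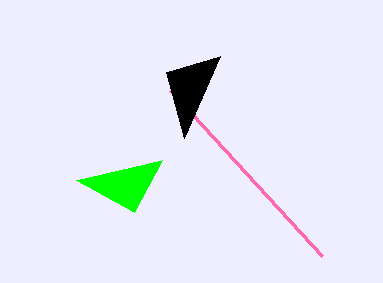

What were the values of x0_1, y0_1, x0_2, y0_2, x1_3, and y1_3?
x0_1 = 134; y0_1 = 212; x0_2 = 322; y0_2 = 256; x1_3 = 166; y1_3 = 72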